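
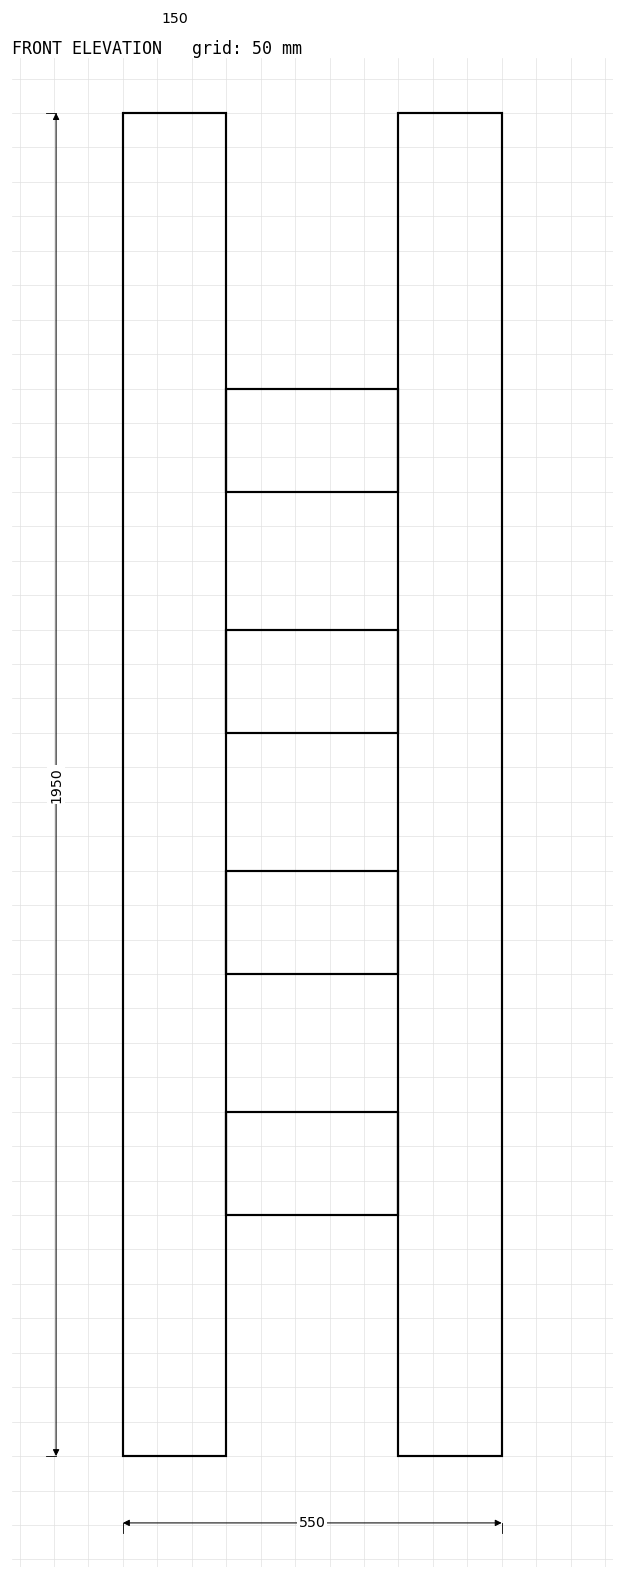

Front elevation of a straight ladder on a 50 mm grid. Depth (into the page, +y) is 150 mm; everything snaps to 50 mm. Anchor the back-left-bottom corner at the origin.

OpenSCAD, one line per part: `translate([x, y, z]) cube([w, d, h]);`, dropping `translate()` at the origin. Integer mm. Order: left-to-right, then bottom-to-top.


cube([150, 150, 1950]);
translate([150, 0, 350]) cube([250, 150, 150]);
translate([150, 0, 700]) cube([250, 150, 150]);
translate([150, 0, 1050]) cube([250, 150, 150]);
translate([150, 0, 1400]) cube([250, 150, 150]);
translate([400, 0, 0]) cube([150, 150, 1950]);


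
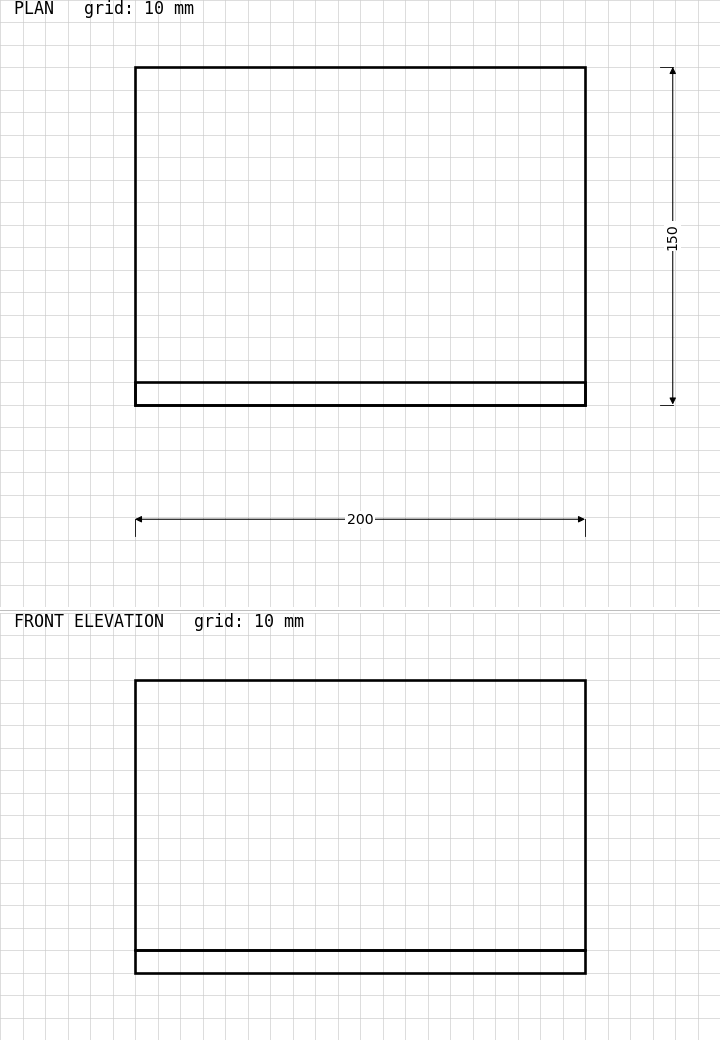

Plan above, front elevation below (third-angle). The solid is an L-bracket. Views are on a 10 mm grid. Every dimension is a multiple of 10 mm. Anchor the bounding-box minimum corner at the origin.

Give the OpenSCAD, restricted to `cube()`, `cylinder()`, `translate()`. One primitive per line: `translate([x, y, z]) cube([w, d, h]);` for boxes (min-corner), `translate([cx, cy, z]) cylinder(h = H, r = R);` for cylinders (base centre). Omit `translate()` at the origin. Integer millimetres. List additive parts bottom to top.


cube([200, 150, 10]);
translate([0, 0, 10]) cube([200, 10, 120]);


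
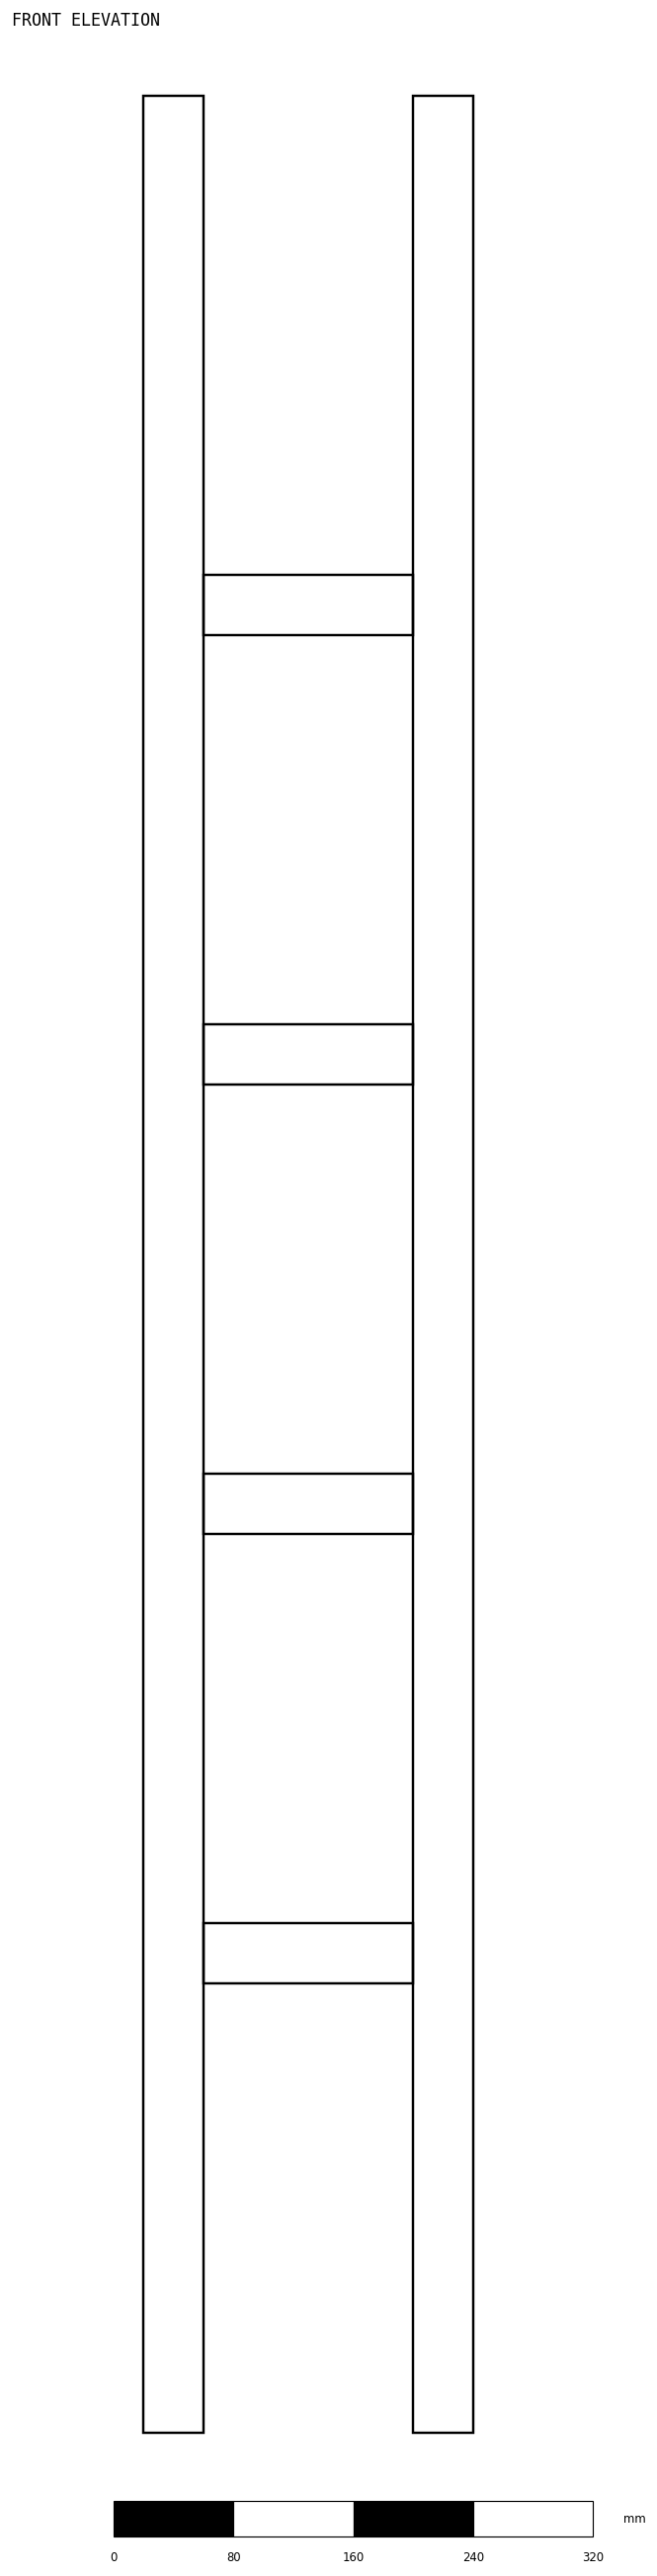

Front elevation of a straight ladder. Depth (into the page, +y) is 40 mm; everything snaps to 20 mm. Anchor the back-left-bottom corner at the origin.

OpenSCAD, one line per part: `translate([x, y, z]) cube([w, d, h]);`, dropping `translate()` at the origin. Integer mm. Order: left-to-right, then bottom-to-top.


cube([40, 40, 1560]);
translate([40, 0, 300]) cube([140, 40, 40]);
translate([40, 0, 600]) cube([140, 40, 40]);
translate([40, 0, 900]) cube([140, 40, 40]);
translate([40, 0, 1200]) cube([140, 40, 40]);
translate([180, 0, 0]) cube([40, 40, 1560]);


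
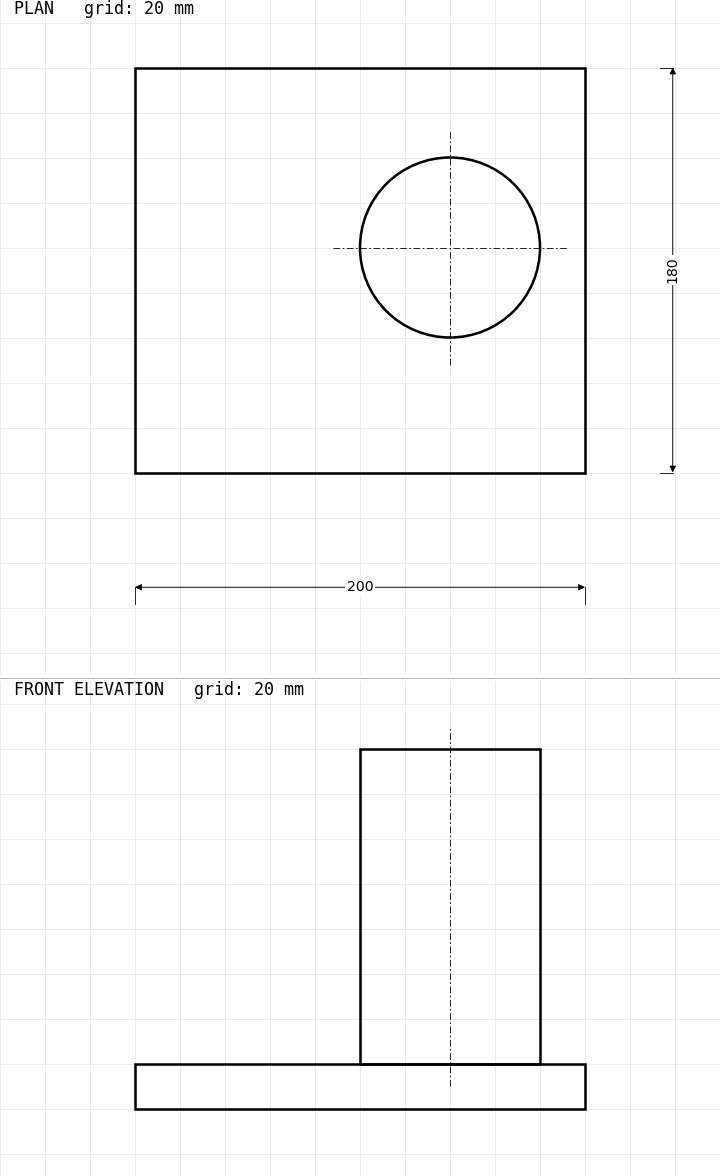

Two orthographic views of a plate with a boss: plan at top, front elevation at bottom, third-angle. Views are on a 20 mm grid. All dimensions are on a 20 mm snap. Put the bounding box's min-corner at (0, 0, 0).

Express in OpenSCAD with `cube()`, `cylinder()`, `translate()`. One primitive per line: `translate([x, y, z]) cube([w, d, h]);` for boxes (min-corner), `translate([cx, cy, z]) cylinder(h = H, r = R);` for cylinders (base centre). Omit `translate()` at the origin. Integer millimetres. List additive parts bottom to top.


cube([200, 180, 20]);
translate([140, 100, 20]) cylinder(h = 140, r = 40);


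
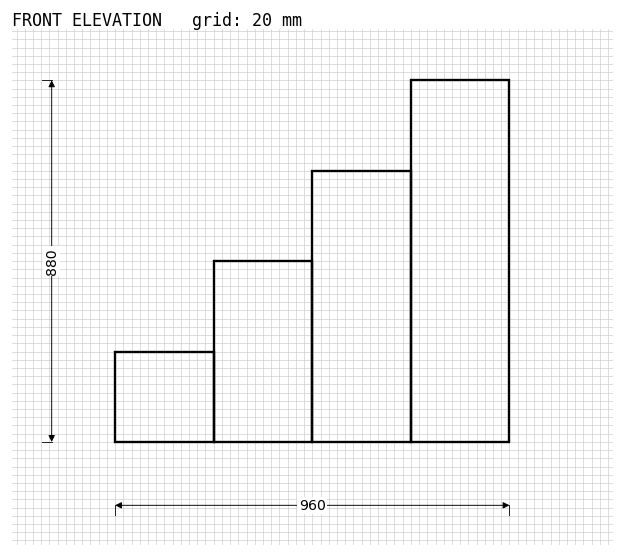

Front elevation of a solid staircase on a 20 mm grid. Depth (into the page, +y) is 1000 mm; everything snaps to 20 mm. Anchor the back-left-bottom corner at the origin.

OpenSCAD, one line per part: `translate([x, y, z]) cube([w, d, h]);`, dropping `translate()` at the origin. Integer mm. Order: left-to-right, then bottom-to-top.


cube([240, 1000, 220]);
translate([240, 0, 0]) cube([240, 1000, 440]);
translate([480, 0, 0]) cube([240, 1000, 660]);
translate([720, 0, 0]) cube([240, 1000, 880]);


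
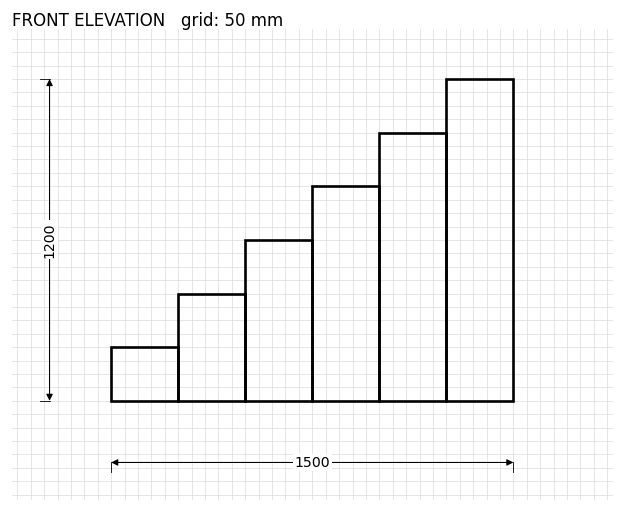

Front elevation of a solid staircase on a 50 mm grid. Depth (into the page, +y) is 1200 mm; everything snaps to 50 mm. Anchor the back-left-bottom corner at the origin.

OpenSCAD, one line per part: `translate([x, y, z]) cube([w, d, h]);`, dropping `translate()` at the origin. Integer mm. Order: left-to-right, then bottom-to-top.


cube([250, 1200, 200]);
translate([250, 0, 0]) cube([250, 1200, 400]);
translate([500, 0, 0]) cube([250, 1200, 600]);
translate([750, 0, 0]) cube([250, 1200, 800]);
translate([1000, 0, 0]) cube([250, 1200, 1000]);
translate([1250, 0, 0]) cube([250, 1200, 1200]);


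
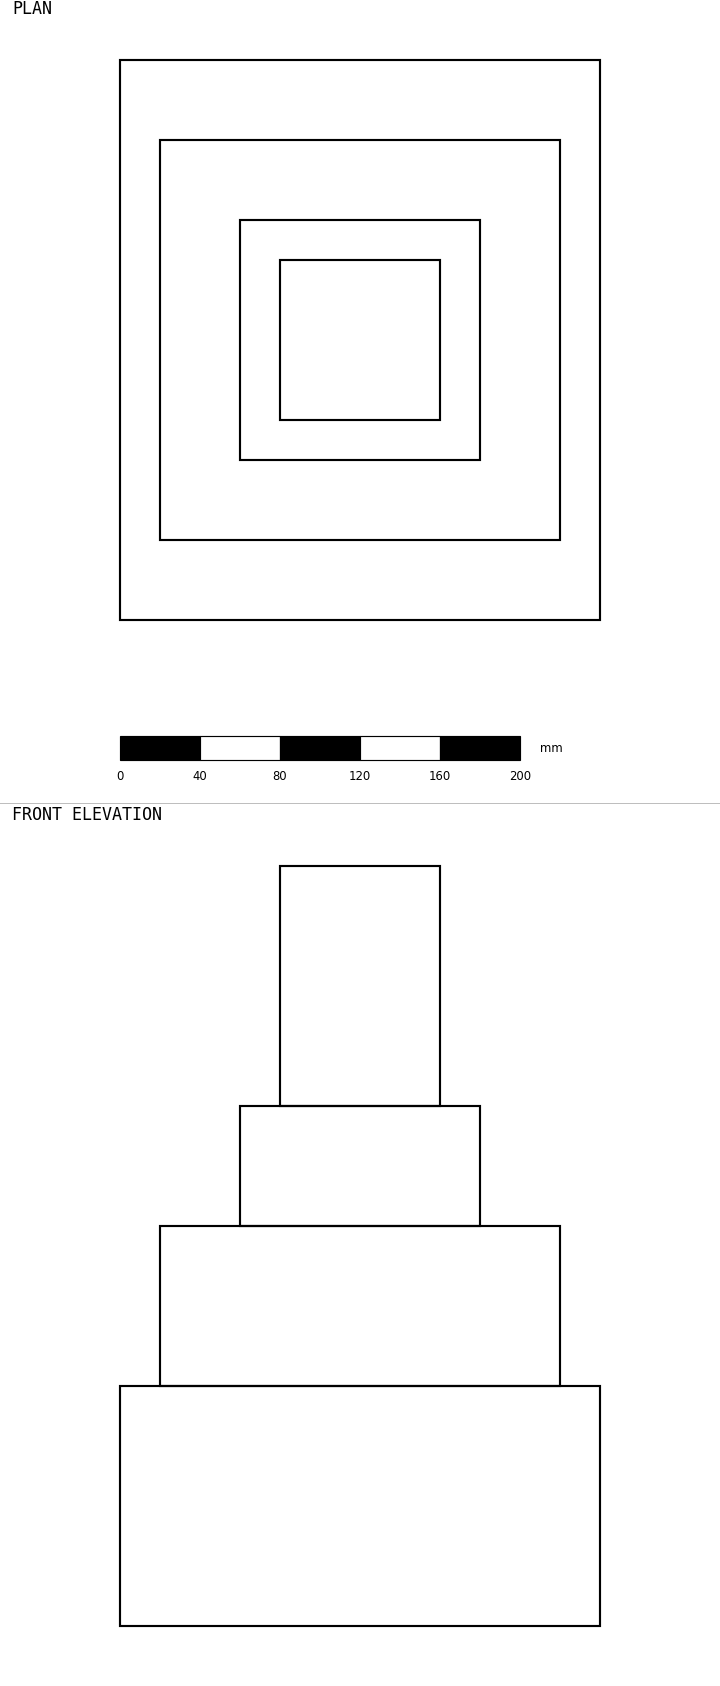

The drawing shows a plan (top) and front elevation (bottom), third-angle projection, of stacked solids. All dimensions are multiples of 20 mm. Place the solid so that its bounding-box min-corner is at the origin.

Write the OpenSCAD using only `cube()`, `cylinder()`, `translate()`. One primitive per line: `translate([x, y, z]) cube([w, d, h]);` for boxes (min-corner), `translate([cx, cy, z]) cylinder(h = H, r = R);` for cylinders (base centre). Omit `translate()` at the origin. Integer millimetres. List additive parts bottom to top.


cube([240, 280, 120]);
translate([20, 40, 120]) cube([200, 200, 80]);
translate([60, 80, 200]) cube([120, 120, 60]);
translate([80, 100, 260]) cube([80, 80, 120]);


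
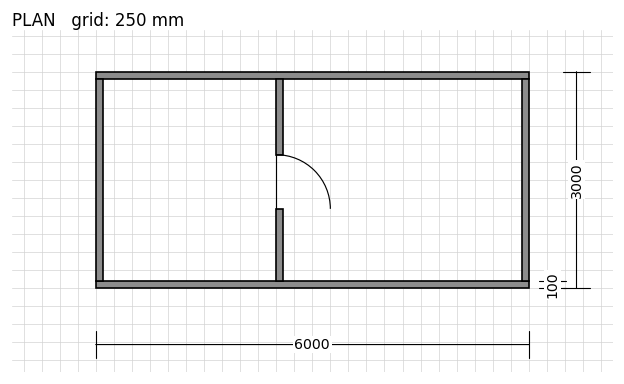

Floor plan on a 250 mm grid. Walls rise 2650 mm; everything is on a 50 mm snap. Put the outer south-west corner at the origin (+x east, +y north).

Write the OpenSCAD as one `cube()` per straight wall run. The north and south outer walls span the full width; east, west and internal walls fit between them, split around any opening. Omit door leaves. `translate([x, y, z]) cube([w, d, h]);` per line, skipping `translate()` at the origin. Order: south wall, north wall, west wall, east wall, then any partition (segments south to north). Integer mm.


cube([6000, 100, 2650]);
translate([0, 2900, 0]) cube([6000, 100, 2650]);
translate([0, 100, 0]) cube([100, 2800, 2650]);
translate([5900, 100, 0]) cube([100, 2800, 2650]);
translate([2500, 100, 0]) cube([100, 1000, 2650]);
translate([2500, 1850, 0]) cube([100, 1050, 2650]);


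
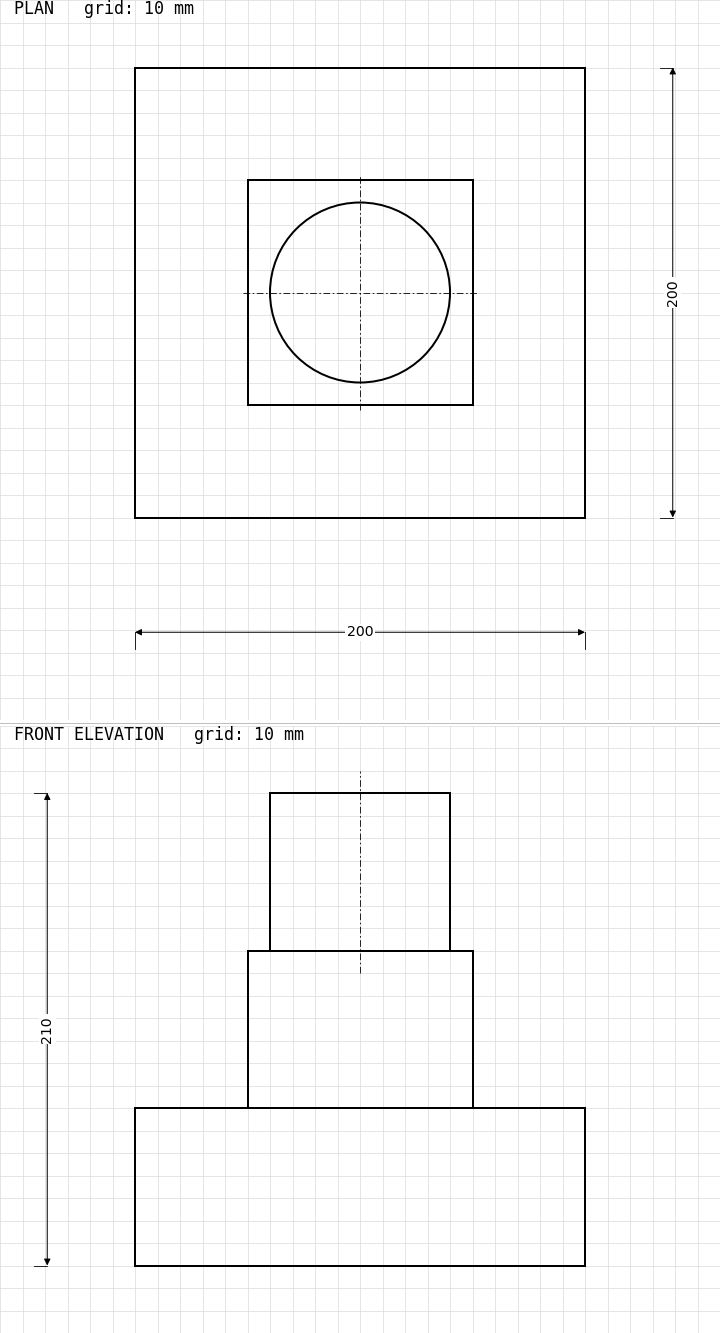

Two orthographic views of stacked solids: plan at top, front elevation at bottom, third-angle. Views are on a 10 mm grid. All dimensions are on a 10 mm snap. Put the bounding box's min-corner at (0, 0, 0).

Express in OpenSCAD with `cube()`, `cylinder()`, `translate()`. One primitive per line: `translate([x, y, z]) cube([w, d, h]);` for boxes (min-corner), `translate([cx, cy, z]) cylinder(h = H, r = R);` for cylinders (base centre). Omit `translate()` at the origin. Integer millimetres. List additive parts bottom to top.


cube([200, 200, 70]);
translate([50, 50, 70]) cube([100, 100, 70]);
translate([100, 100, 140]) cylinder(h = 70, r = 40);


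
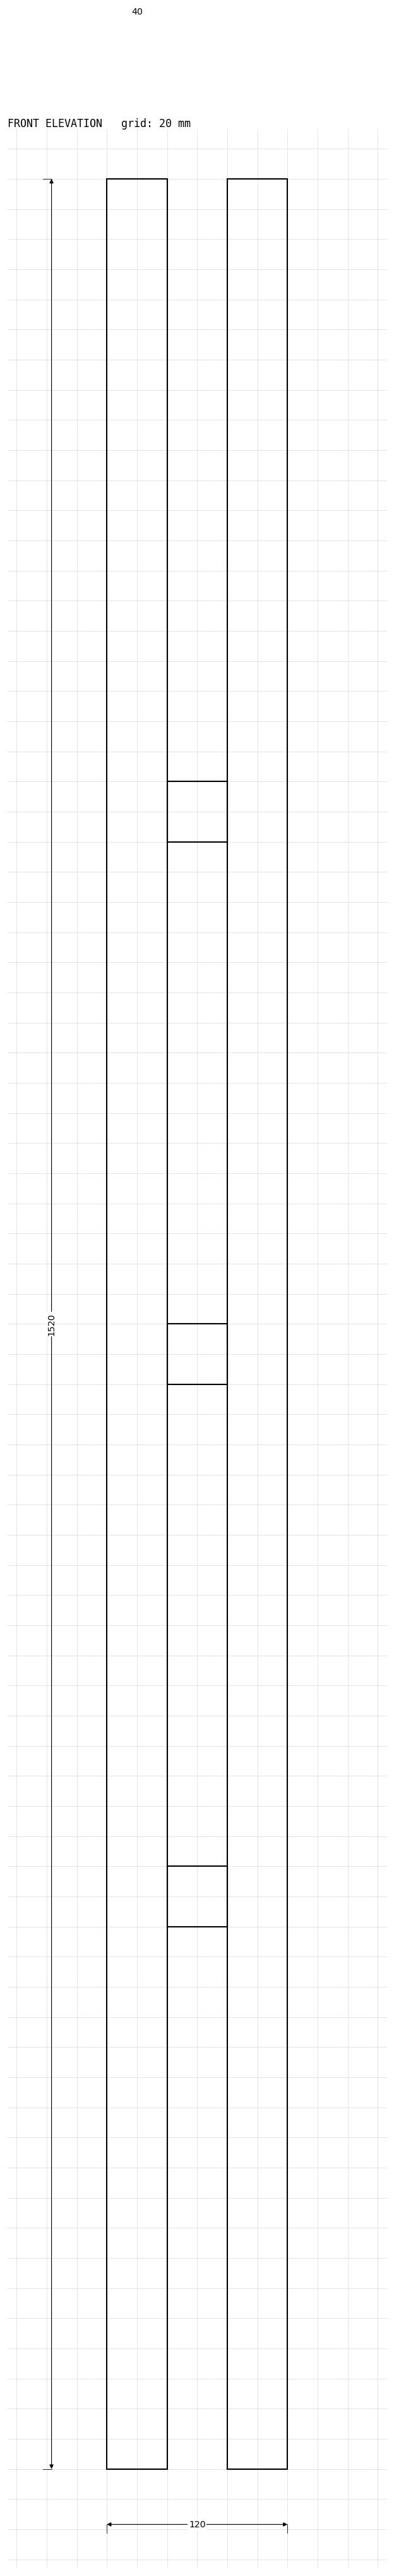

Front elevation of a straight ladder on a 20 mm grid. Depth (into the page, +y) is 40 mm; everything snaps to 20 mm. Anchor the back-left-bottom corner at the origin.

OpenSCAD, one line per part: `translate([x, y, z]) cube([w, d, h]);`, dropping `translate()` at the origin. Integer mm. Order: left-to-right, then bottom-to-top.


cube([40, 40, 1520]);
translate([40, 0, 360]) cube([40, 40, 40]);
translate([40, 0, 720]) cube([40, 40, 40]);
translate([40, 0, 1080]) cube([40, 40, 40]);
translate([80, 0, 0]) cube([40, 40, 1520]);


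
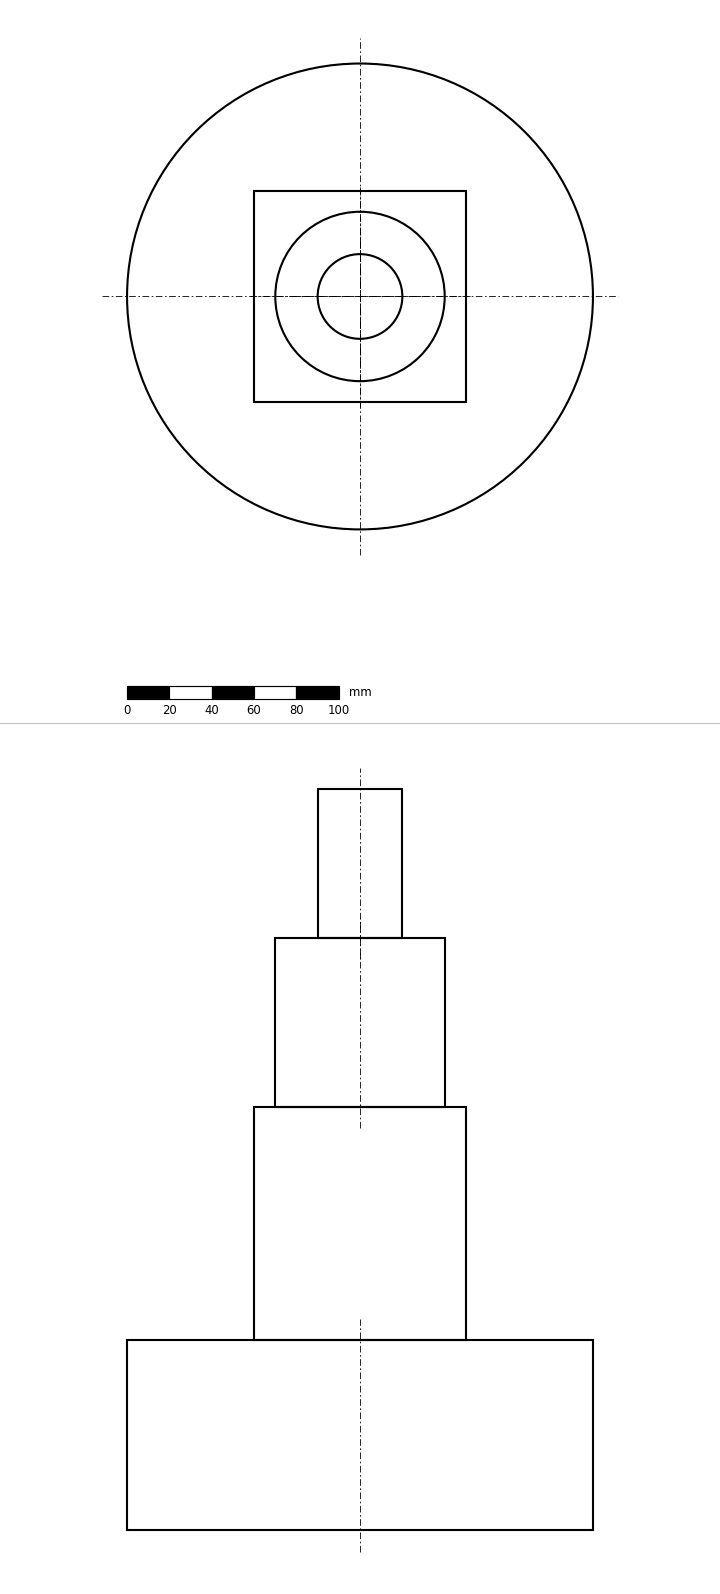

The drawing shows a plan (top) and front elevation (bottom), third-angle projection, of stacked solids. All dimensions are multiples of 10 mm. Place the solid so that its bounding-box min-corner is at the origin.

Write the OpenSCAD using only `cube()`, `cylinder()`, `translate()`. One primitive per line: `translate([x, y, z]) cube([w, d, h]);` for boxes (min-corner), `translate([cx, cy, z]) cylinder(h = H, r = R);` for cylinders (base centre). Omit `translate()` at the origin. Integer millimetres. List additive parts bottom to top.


translate([110, 110, 0]) cylinder(h = 90, r = 110);
translate([60, 60, 90]) cube([100, 100, 110]);
translate([110, 110, 200]) cylinder(h = 80, r = 40);
translate([110, 110, 280]) cylinder(h = 70, r = 20);


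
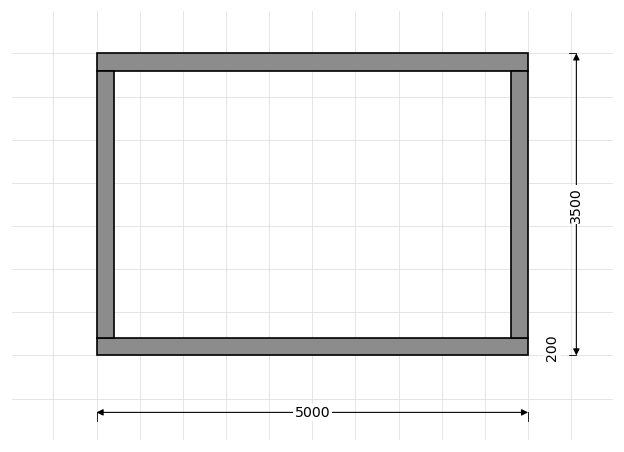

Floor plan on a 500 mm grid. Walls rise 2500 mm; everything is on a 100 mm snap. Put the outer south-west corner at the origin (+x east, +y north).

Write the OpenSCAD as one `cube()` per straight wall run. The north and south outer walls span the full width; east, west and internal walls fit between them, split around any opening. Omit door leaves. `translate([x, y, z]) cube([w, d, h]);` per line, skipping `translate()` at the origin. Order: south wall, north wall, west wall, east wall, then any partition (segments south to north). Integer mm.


cube([5000, 200, 2500]);
translate([0, 3300, 0]) cube([5000, 200, 2500]);
translate([0, 200, 0]) cube([200, 3100, 2500]);
translate([4800, 200, 0]) cube([200, 3100, 2500]);


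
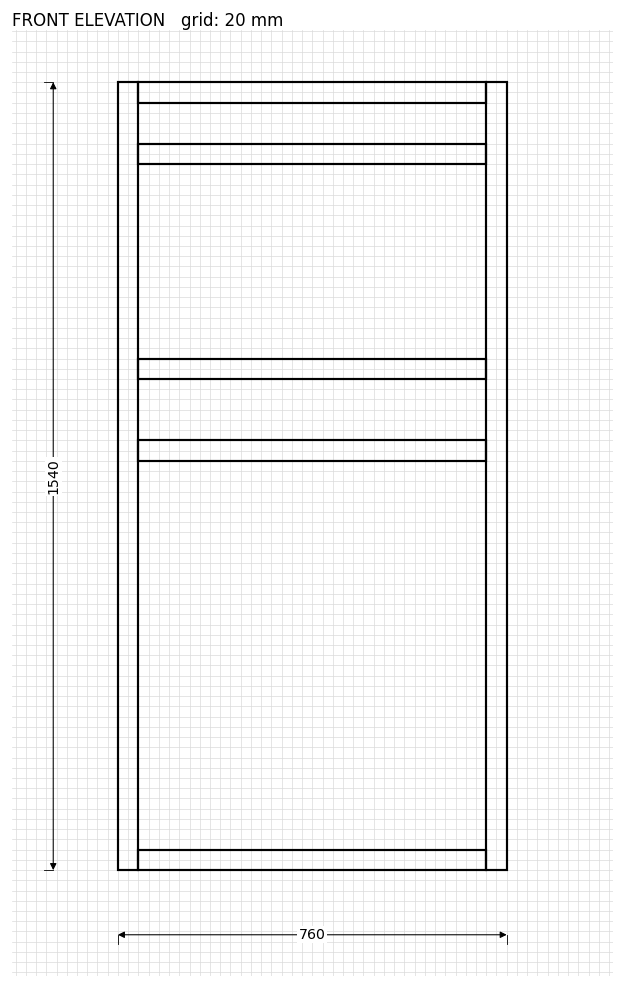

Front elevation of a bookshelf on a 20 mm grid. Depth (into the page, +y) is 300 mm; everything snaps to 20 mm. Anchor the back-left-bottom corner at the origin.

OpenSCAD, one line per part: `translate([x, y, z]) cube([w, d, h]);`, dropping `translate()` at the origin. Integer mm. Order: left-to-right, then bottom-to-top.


cube([40, 300, 1540]);
translate([40, 0, 0]) cube([680, 300, 40]);
translate([40, 0, 800]) cube([680, 300, 40]);
translate([40, 0, 960]) cube([680, 300, 40]);
translate([40, 0, 1380]) cube([680, 300, 40]);
translate([40, 0, 1500]) cube([680, 300, 40]);
translate([720, 0, 0]) cube([40, 300, 1540]);


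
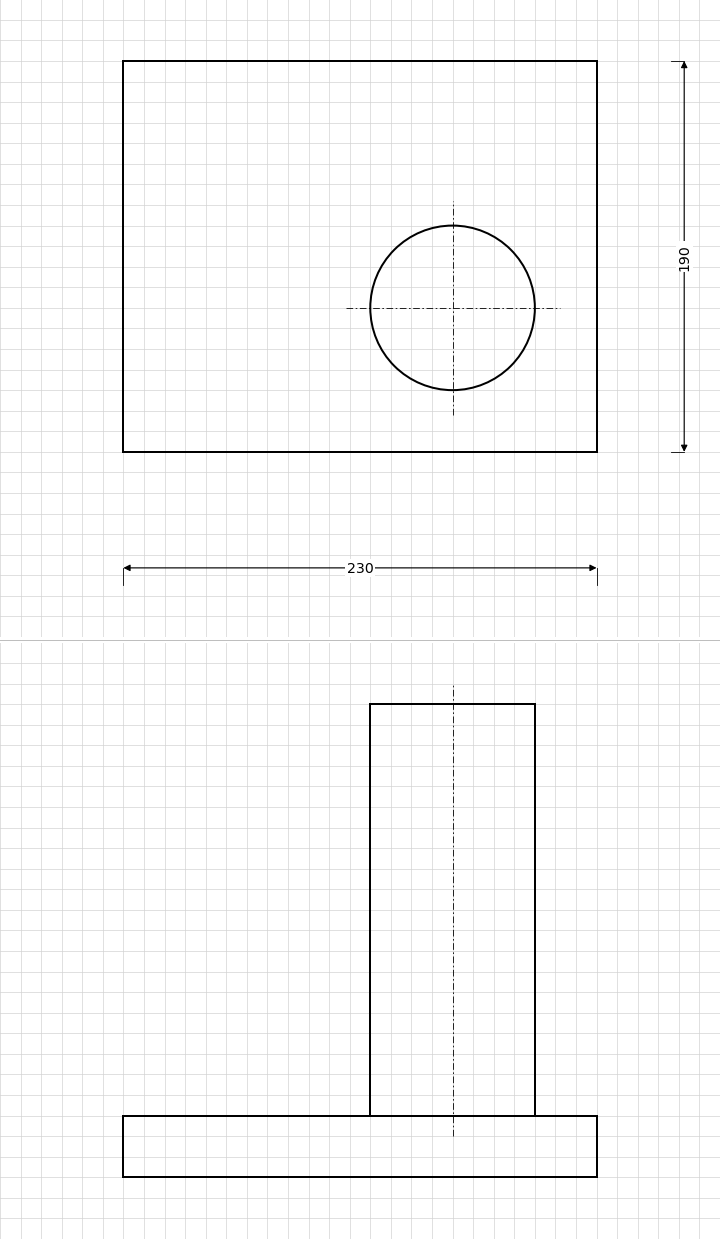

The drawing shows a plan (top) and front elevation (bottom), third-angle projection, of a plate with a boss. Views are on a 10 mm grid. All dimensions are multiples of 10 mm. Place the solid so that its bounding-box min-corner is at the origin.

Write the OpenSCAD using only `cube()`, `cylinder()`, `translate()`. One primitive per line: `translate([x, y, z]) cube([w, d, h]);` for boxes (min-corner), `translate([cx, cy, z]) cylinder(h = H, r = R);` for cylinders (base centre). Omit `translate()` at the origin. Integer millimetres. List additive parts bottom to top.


cube([230, 190, 30]);
translate([160, 70, 30]) cylinder(h = 200, r = 40);


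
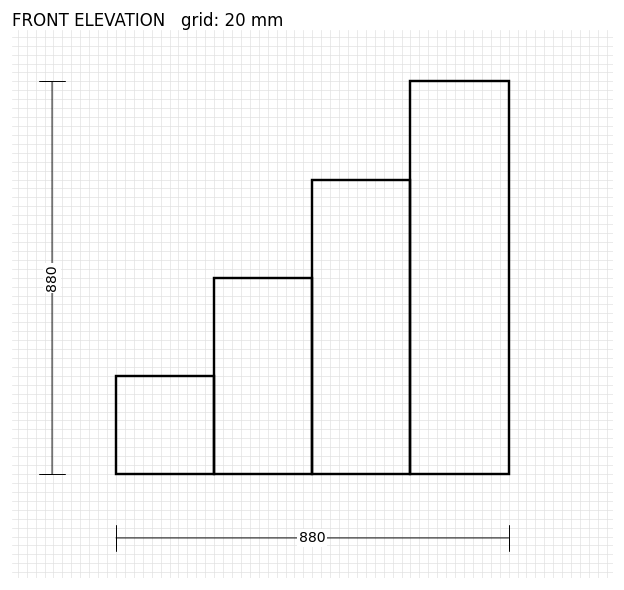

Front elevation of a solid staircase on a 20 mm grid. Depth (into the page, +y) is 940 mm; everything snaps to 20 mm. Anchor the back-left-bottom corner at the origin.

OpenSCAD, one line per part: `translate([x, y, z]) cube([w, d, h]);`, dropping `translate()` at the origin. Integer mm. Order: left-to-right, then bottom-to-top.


cube([220, 940, 220]);
translate([220, 0, 0]) cube([220, 940, 440]);
translate([440, 0, 0]) cube([220, 940, 660]);
translate([660, 0, 0]) cube([220, 940, 880]);


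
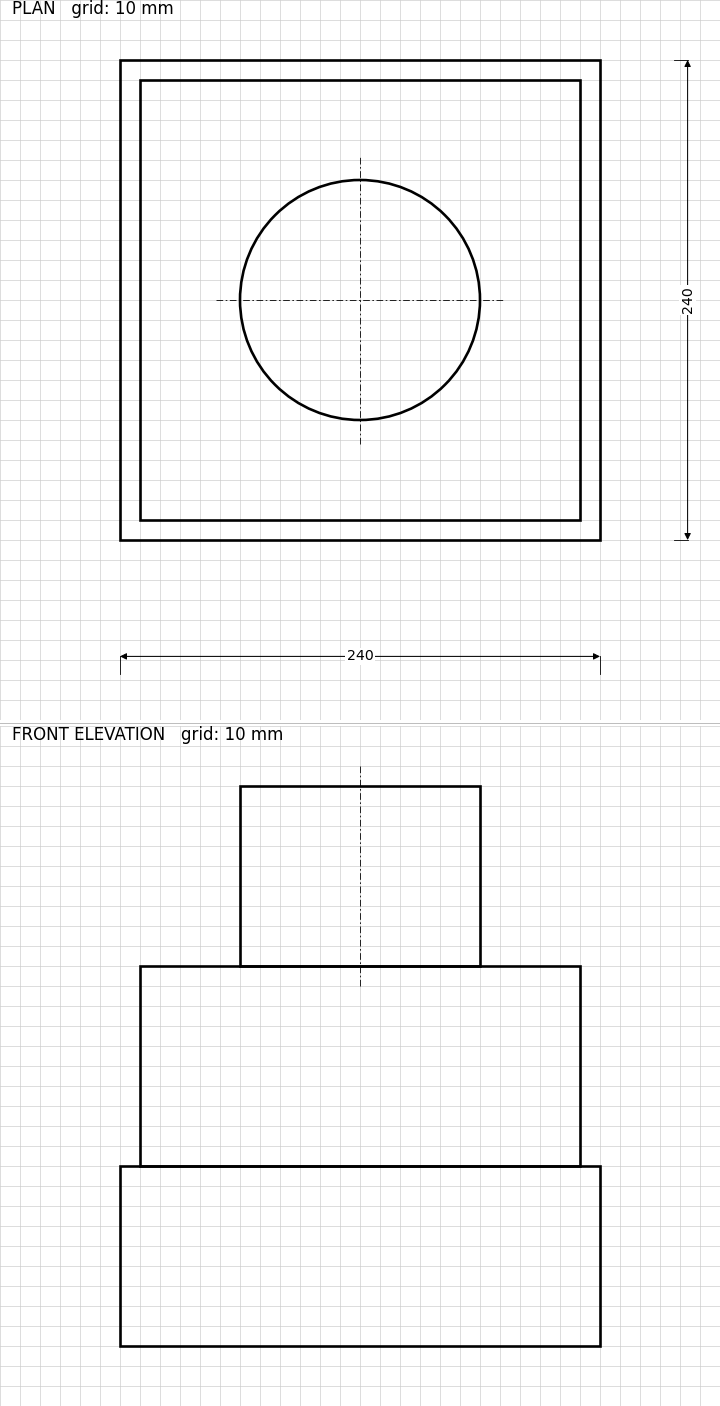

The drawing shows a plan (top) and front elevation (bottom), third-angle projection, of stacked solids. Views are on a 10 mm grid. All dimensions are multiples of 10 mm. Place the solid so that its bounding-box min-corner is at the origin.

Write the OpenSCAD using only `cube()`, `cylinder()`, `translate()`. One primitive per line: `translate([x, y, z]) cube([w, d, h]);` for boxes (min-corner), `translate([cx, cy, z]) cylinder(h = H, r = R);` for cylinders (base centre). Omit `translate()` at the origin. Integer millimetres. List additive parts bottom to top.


cube([240, 240, 90]);
translate([10, 10, 90]) cube([220, 220, 100]);
translate([120, 120, 190]) cylinder(h = 90, r = 60);


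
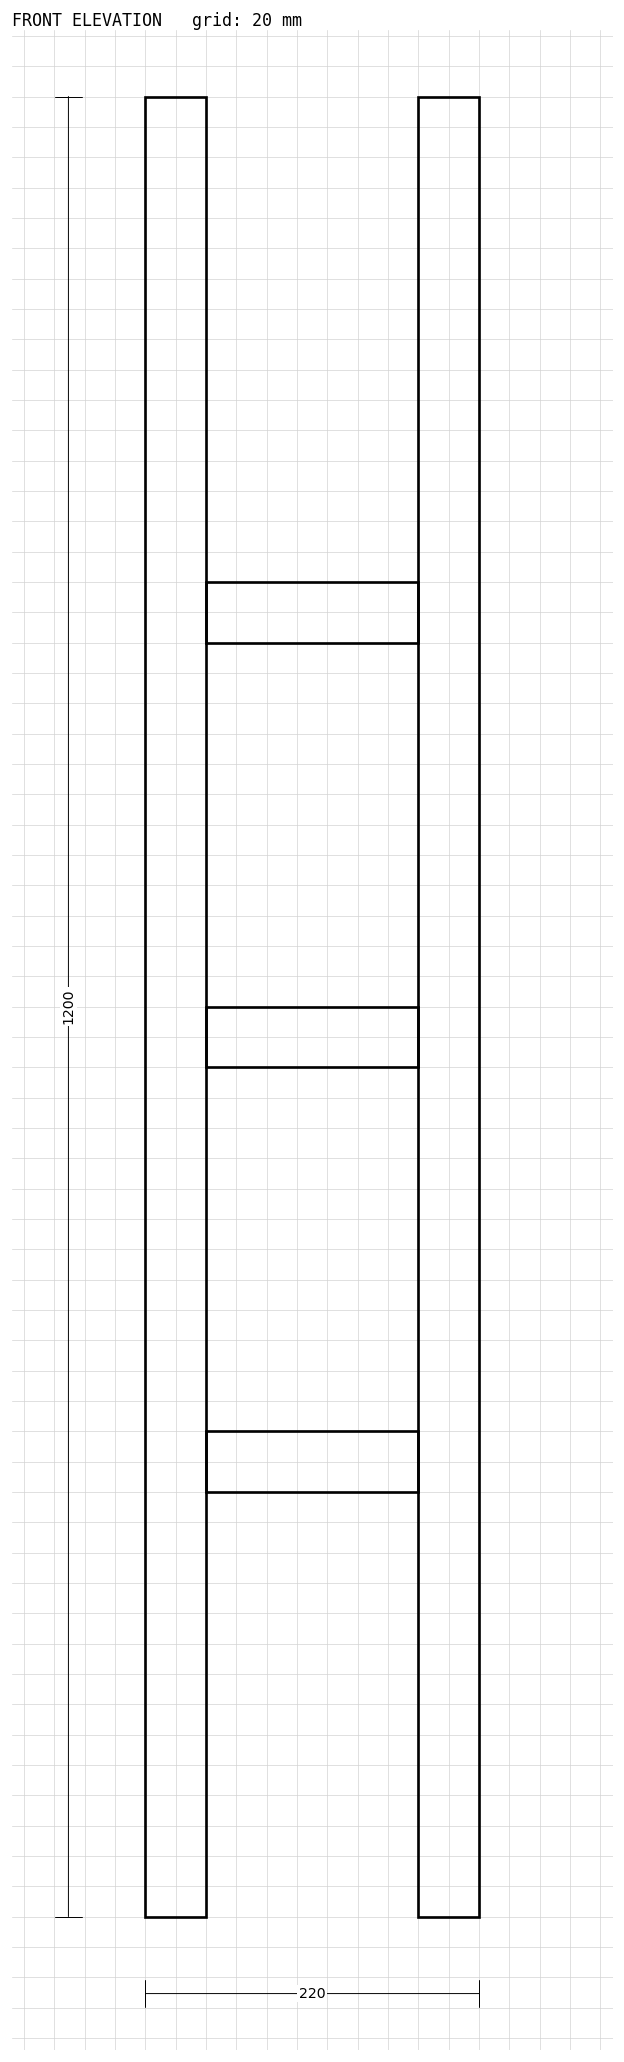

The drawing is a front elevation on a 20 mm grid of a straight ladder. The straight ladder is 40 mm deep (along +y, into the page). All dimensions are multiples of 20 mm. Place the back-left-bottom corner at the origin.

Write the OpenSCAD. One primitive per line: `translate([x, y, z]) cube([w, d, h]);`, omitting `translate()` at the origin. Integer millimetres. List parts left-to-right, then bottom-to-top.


cube([40, 40, 1200]);
translate([40, 0, 280]) cube([140, 40, 40]);
translate([40, 0, 560]) cube([140, 40, 40]);
translate([40, 0, 840]) cube([140, 40, 40]);
translate([180, 0, 0]) cube([40, 40, 1200]);


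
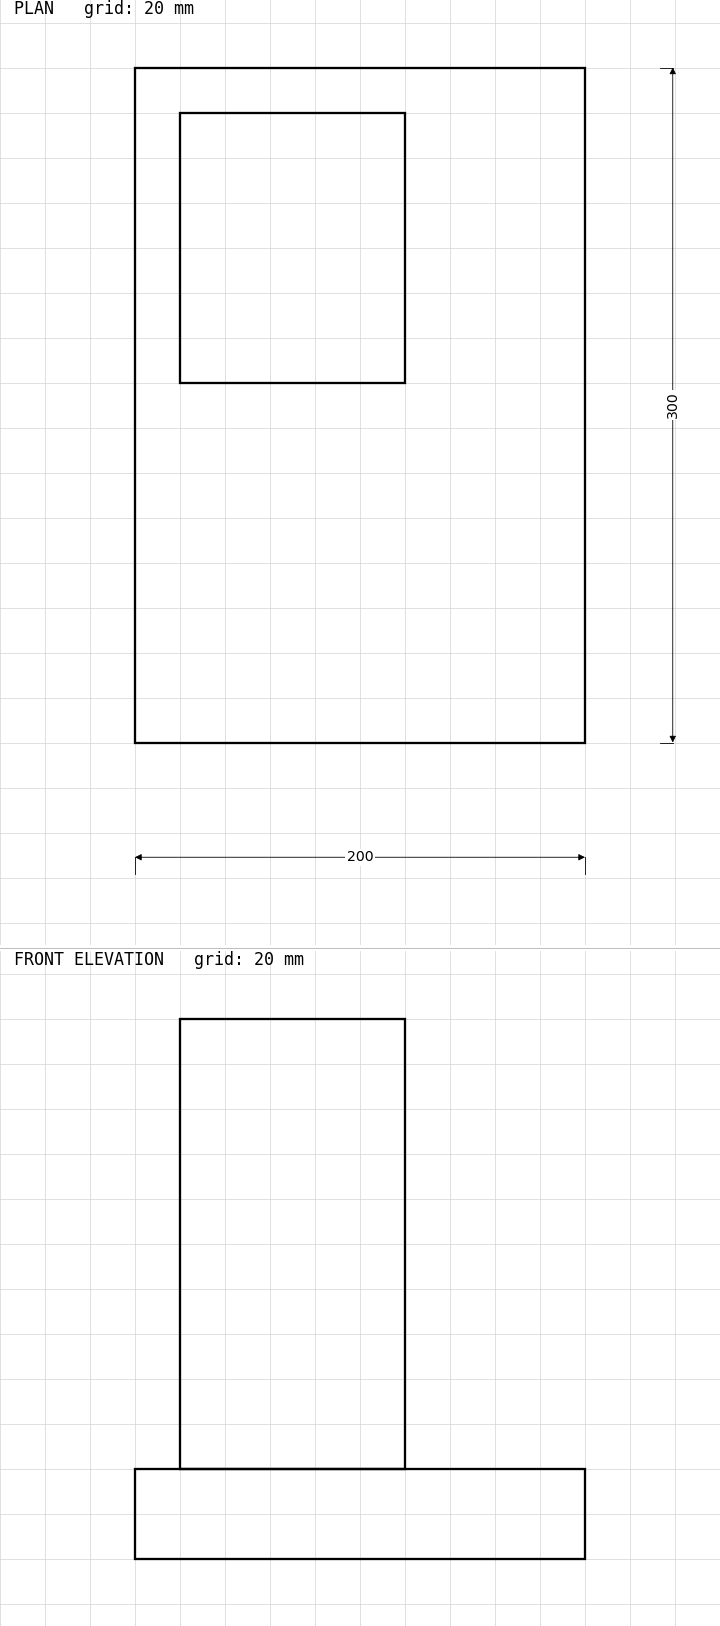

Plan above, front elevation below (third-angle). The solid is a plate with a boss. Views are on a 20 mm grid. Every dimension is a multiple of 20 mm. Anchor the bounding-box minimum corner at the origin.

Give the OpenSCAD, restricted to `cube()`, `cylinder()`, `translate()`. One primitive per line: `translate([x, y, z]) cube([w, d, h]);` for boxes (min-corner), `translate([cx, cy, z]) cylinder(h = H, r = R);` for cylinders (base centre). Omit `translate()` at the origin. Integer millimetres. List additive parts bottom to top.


cube([200, 300, 40]);
translate([20, 160, 40]) cube([100, 120, 200]);


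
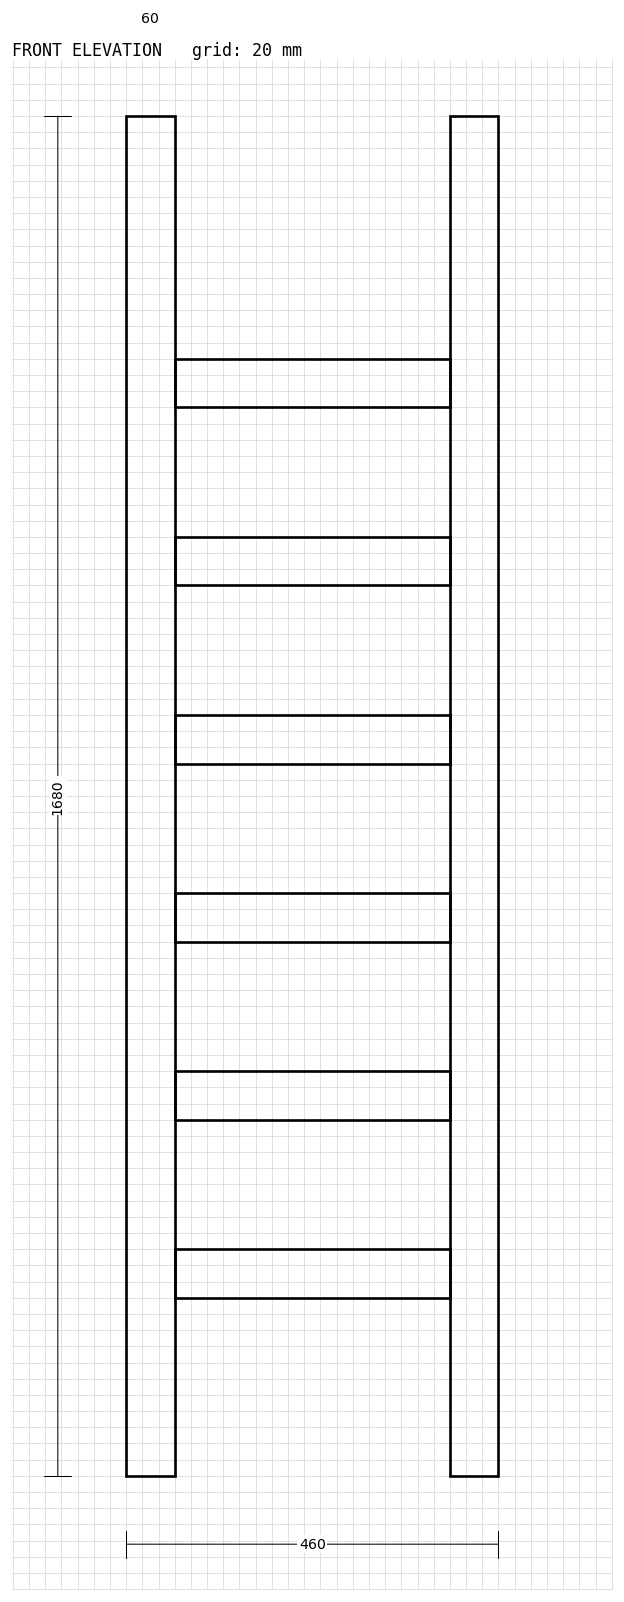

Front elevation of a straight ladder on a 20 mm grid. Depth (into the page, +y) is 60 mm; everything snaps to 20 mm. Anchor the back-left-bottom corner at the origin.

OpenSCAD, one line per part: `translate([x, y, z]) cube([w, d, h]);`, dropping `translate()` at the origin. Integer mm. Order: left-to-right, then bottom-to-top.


cube([60, 60, 1680]);
translate([60, 0, 220]) cube([340, 60, 60]);
translate([60, 0, 440]) cube([340, 60, 60]);
translate([60, 0, 660]) cube([340, 60, 60]);
translate([60, 0, 880]) cube([340, 60, 60]);
translate([60, 0, 1100]) cube([340, 60, 60]);
translate([60, 0, 1320]) cube([340, 60, 60]);
translate([400, 0, 0]) cube([60, 60, 1680]);


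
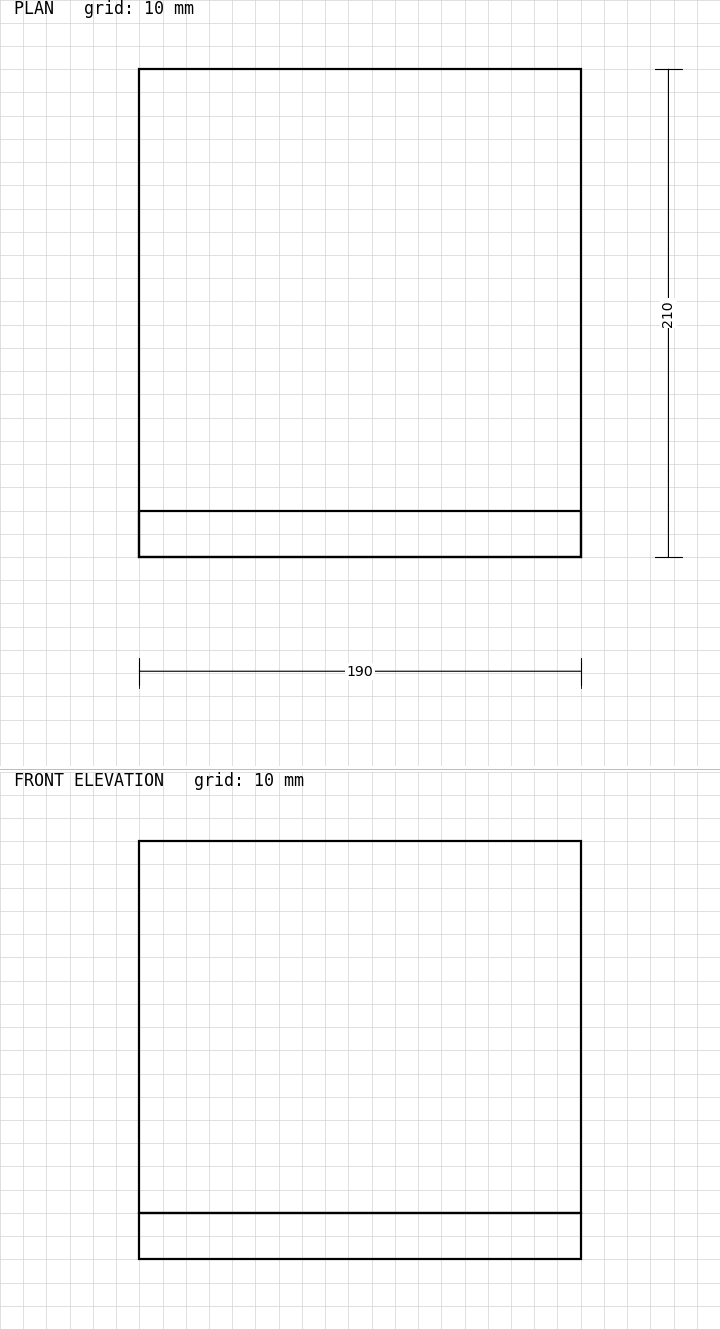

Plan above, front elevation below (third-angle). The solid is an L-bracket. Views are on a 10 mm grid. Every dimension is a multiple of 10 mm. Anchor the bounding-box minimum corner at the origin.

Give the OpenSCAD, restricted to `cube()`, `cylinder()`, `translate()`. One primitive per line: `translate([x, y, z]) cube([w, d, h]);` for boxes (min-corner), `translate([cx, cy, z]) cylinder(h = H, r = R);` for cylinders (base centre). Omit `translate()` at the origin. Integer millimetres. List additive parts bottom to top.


cube([190, 210, 20]);
translate([0, 0, 20]) cube([190, 20, 160]);


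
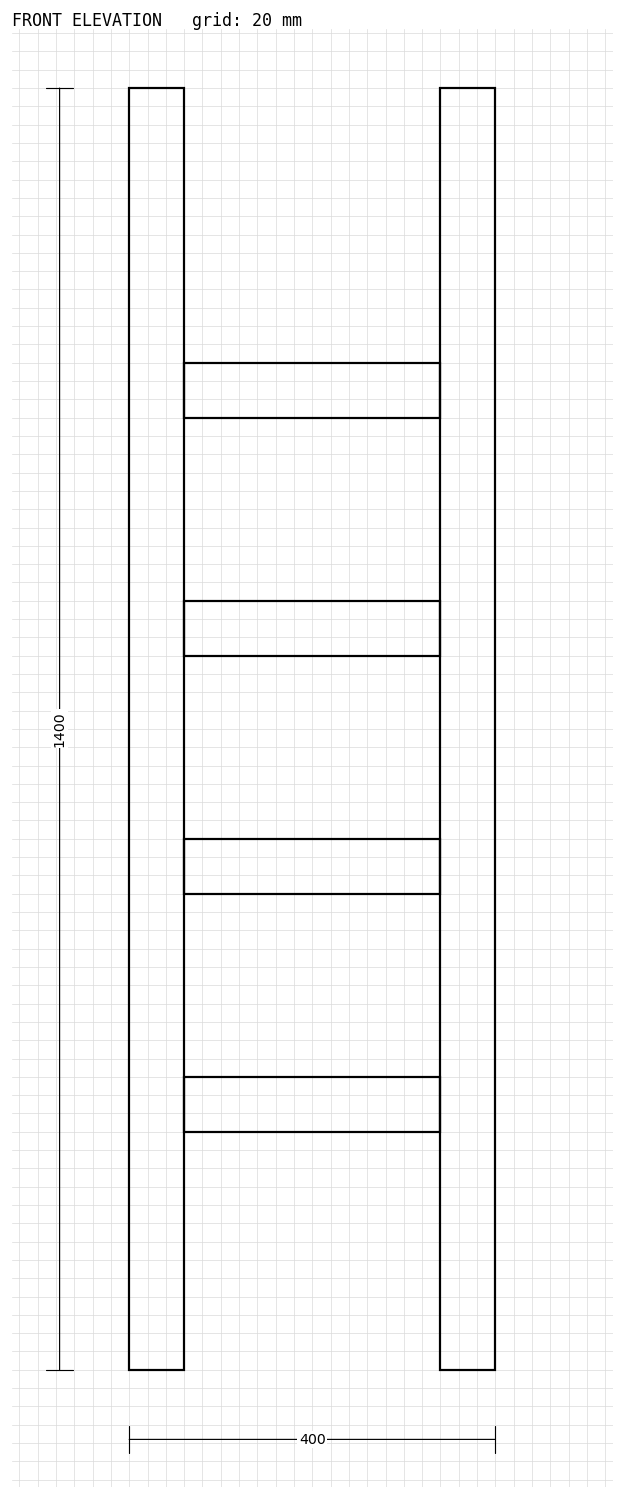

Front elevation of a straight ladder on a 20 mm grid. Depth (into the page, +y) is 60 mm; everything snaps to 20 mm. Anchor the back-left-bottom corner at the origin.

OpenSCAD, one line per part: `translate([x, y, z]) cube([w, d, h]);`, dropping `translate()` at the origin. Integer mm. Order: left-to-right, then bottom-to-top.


cube([60, 60, 1400]);
translate([60, 0, 260]) cube([280, 60, 60]);
translate([60, 0, 520]) cube([280, 60, 60]);
translate([60, 0, 780]) cube([280, 60, 60]);
translate([60, 0, 1040]) cube([280, 60, 60]);
translate([340, 0, 0]) cube([60, 60, 1400]);


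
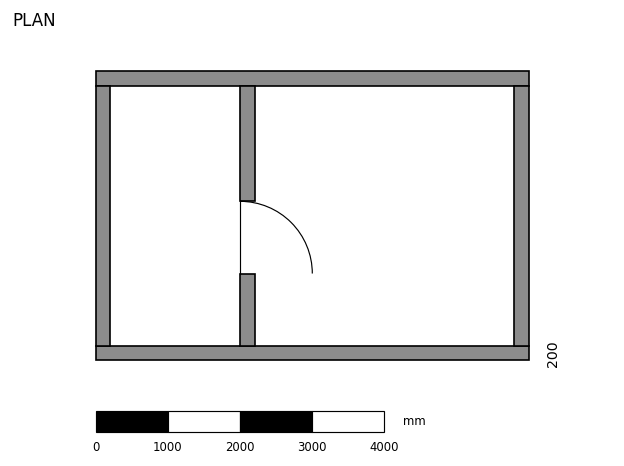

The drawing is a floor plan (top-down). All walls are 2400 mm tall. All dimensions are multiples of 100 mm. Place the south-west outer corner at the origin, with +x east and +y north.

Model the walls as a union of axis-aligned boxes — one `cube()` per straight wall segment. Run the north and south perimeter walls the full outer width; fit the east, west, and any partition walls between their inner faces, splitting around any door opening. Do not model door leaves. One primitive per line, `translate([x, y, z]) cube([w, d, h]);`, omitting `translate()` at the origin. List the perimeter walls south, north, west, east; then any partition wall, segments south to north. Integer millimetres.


cube([6000, 200, 2400]);
translate([0, 3800, 0]) cube([6000, 200, 2400]);
translate([0, 200, 0]) cube([200, 3600, 2400]);
translate([5800, 200, 0]) cube([200, 3600, 2400]);
translate([2000, 200, 0]) cube([200, 1000, 2400]);
translate([2000, 2200, 0]) cube([200, 1600, 2400]);


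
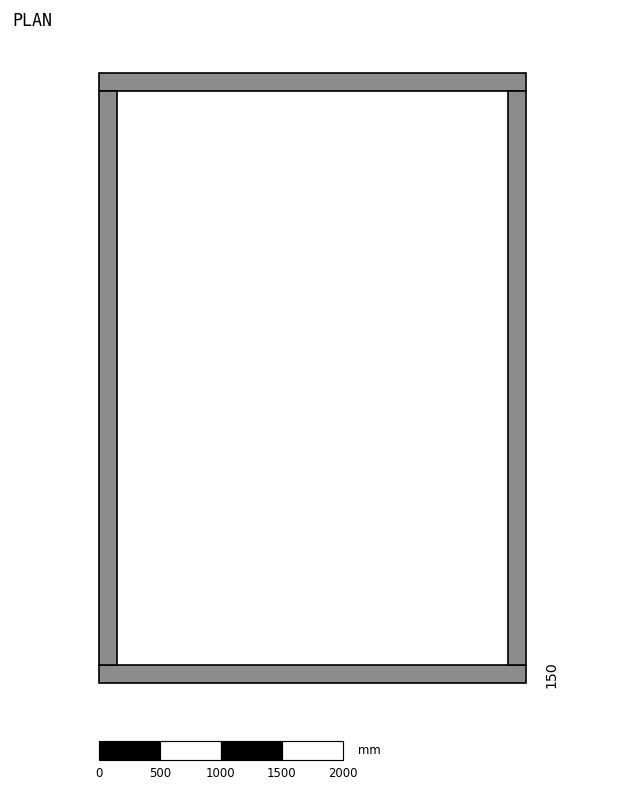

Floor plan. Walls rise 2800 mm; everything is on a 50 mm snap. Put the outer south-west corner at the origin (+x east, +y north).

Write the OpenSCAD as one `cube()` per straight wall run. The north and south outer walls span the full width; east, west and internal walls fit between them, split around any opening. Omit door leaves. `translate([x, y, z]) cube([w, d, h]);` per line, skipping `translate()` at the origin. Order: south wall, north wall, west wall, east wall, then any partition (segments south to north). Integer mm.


cube([3500, 150, 2800]);
translate([0, 4850, 0]) cube([3500, 150, 2800]);
translate([0, 150, 0]) cube([150, 4700, 2800]);
translate([3350, 150, 0]) cube([150, 4700, 2800]);


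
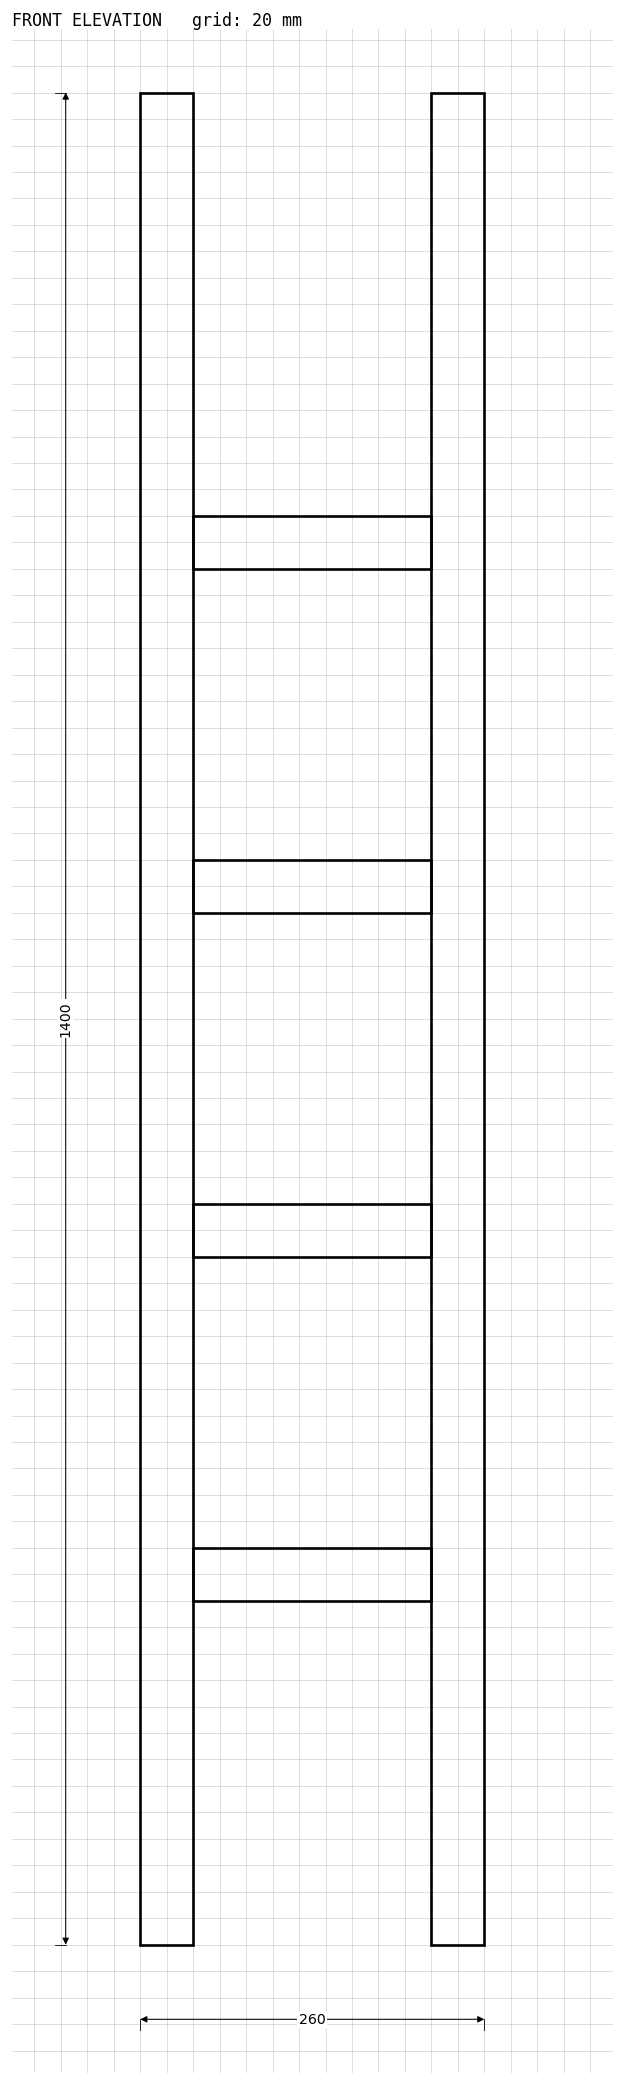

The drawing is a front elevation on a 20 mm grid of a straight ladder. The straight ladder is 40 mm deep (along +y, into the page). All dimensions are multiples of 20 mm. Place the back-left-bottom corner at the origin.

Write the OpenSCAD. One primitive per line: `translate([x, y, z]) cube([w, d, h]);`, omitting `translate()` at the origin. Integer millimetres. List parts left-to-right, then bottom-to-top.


cube([40, 40, 1400]);
translate([40, 0, 260]) cube([180, 40, 40]);
translate([40, 0, 520]) cube([180, 40, 40]);
translate([40, 0, 780]) cube([180, 40, 40]);
translate([40, 0, 1040]) cube([180, 40, 40]);
translate([220, 0, 0]) cube([40, 40, 1400]);


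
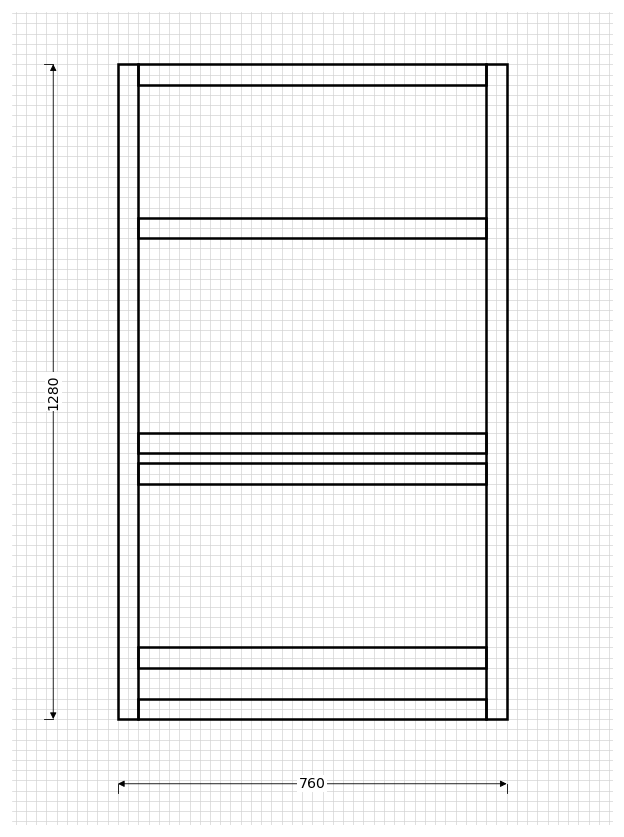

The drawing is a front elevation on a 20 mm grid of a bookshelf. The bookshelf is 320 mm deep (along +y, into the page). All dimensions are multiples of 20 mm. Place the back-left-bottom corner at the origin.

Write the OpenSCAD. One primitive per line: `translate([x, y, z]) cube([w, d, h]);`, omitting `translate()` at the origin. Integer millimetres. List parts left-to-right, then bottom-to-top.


cube([40, 320, 1280]);
translate([40, 0, 0]) cube([680, 320, 40]);
translate([40, 0, 100]) cube([680, 320, 40]);
translate([40, 0, 460]) cube([680, 320, 40]);
translate([40, 0, 520]) cube([680, 320, 40]);
translate([40, 0, 940]) cube([680, 320, 40]);
translate([40, 0, 1240]) cube([680, 320, 40]);
translate([720, 0, 0]) cube([40, 320, 1280]);


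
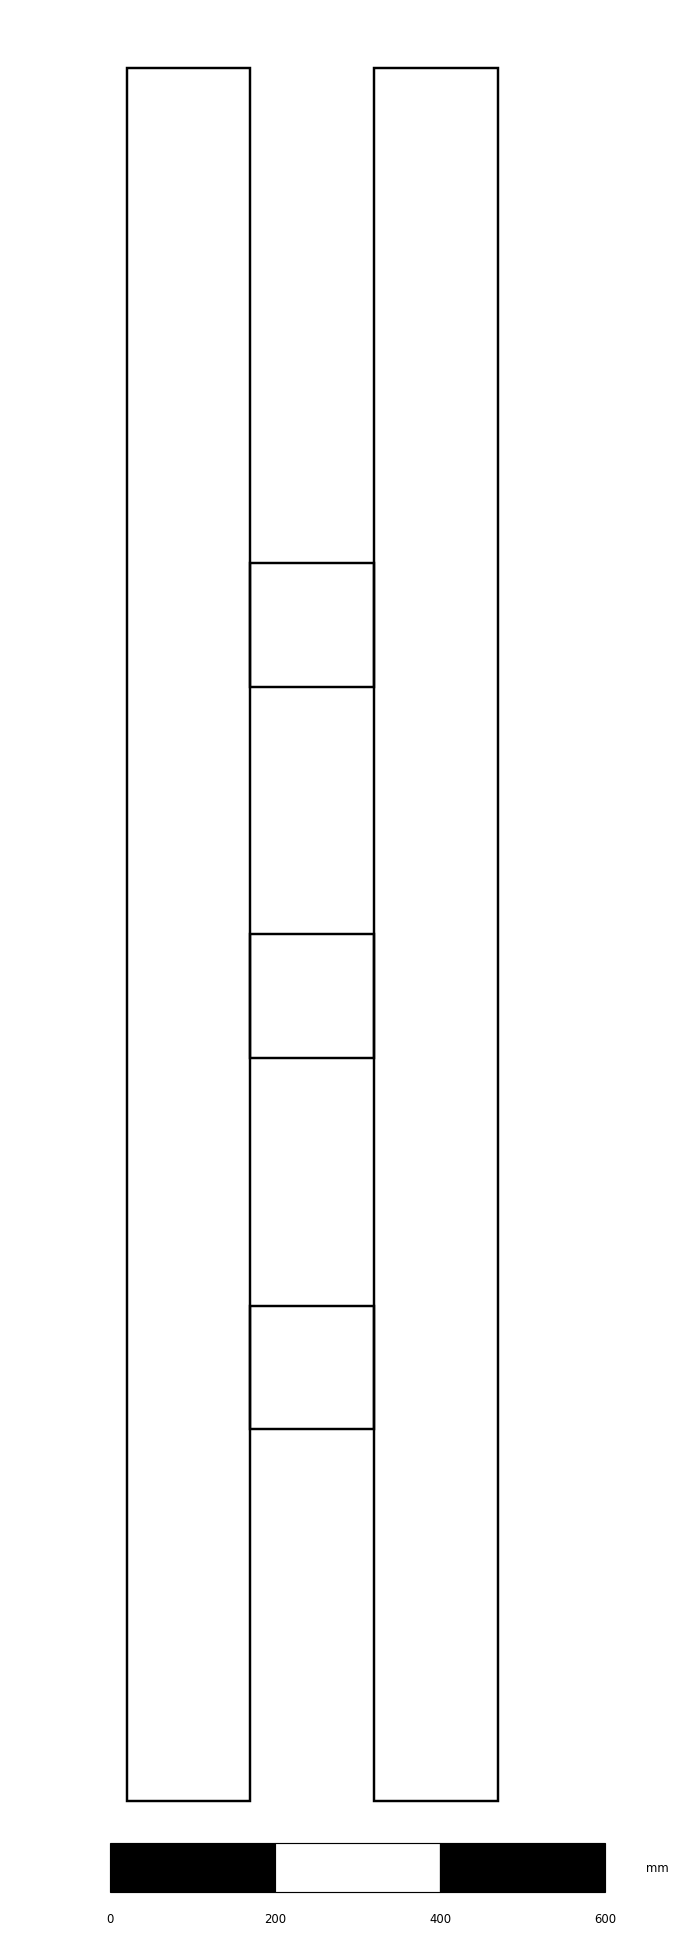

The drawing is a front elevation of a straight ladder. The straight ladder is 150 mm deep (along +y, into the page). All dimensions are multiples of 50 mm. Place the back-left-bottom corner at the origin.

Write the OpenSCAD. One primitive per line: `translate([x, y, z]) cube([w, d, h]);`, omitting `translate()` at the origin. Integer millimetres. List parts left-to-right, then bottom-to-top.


cube([150, 150, 2100]);
translate([150, 0, 450]) cube([150, 150, 150]);
translate([150, 0, 900]) cube([150, 150, 150]);
translate([150, 0, 1350]) cube([150, 150, 150]);
translate([300, 0, 0]) cube([150, 150, 2100]);


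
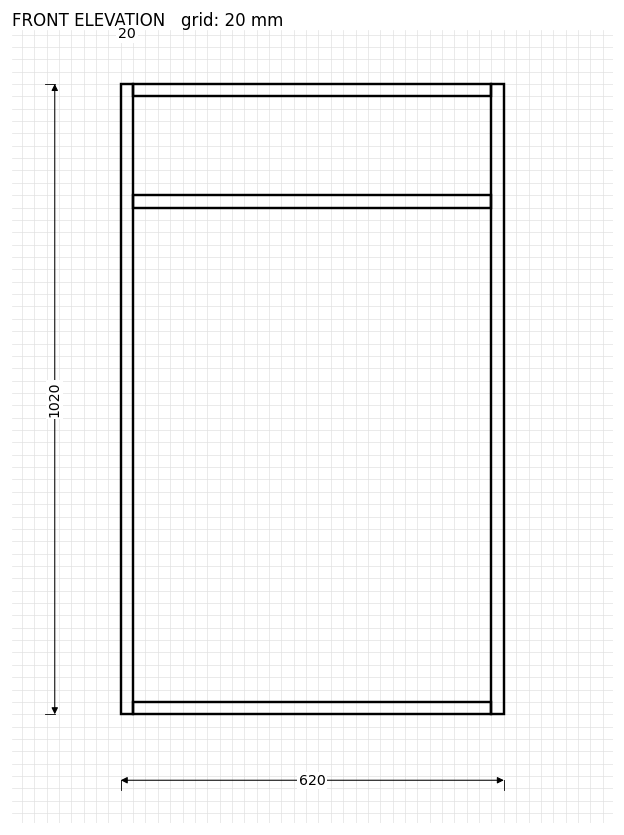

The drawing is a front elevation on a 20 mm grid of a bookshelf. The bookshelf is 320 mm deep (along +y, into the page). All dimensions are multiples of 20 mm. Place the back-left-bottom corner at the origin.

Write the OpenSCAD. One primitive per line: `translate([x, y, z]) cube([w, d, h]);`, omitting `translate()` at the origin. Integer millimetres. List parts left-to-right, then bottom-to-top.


cube([20, 320, 1020]);
translate([20, 0, 0]) cube([580, 320, 20]);
translate([20, 0, 820]) cube([580, 320, 20]);
translate([20, 0, 1000]) cube([580, 320, 20]);
translate([600, 0, 0]) cube([20, 320, 1020]);


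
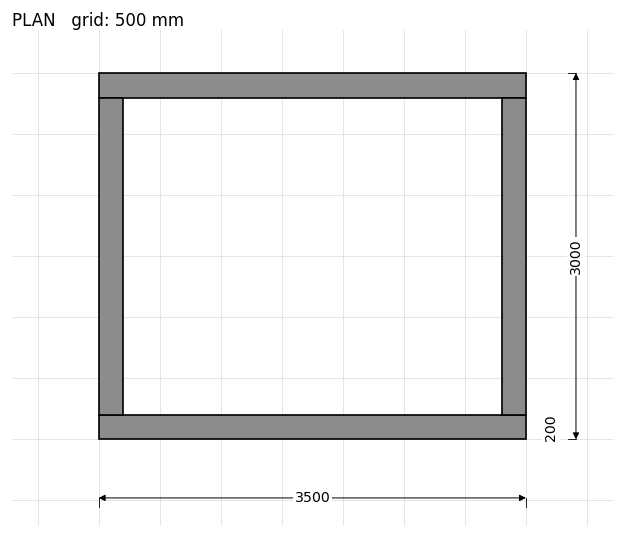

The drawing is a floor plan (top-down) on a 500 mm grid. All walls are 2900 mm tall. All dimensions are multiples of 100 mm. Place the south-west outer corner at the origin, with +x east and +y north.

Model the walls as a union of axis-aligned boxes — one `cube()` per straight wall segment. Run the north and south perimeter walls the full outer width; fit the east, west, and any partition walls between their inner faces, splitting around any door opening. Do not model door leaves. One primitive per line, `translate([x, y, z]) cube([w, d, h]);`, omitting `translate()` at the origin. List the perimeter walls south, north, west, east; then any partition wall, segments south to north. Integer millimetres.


cube([3500, 200, 2900]);
translate([0, 2800, 0]) cube([3500, 200, 2900]);
translate([0, 200, 0]) cube([200, 2600, 2900]);
translate([3300, 200, 0]) cube([200, 2600, 2900]);


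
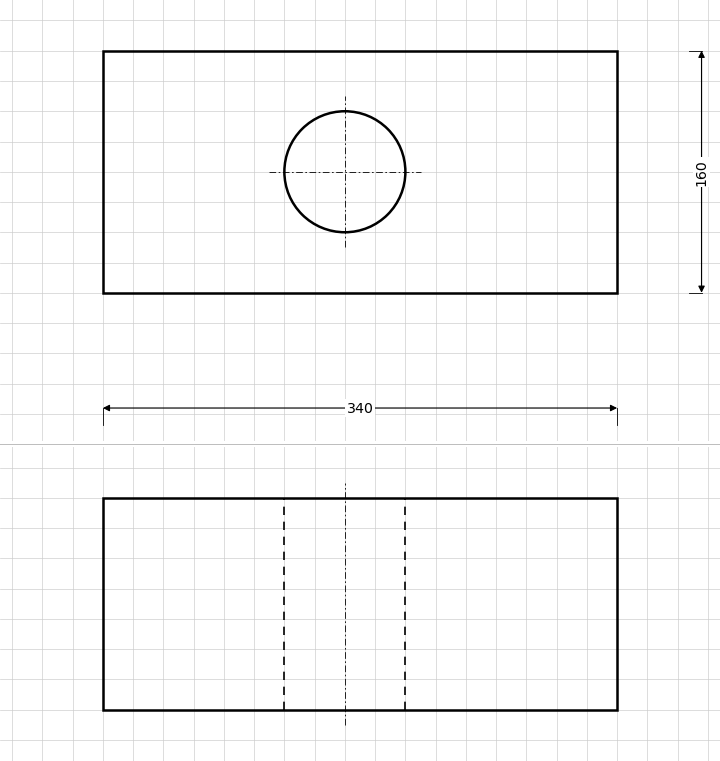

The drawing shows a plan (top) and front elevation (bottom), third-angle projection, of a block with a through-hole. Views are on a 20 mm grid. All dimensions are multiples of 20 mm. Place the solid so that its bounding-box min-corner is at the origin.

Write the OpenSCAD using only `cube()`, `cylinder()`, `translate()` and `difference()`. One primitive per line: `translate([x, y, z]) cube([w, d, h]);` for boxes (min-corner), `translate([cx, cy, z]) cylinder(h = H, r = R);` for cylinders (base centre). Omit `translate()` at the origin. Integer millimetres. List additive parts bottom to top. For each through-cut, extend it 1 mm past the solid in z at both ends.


difference() {
  cube([340, 160, 140]);
  translate([160, 80, -1]) cylinder(h = 142, r = 40);
}


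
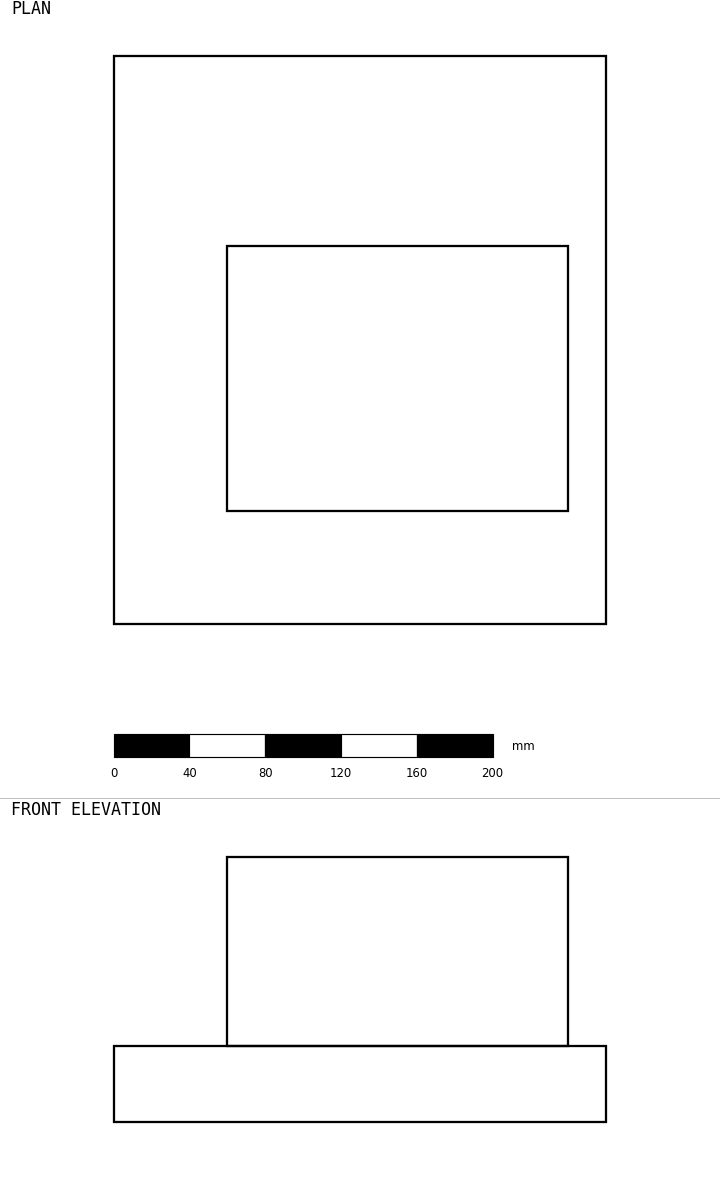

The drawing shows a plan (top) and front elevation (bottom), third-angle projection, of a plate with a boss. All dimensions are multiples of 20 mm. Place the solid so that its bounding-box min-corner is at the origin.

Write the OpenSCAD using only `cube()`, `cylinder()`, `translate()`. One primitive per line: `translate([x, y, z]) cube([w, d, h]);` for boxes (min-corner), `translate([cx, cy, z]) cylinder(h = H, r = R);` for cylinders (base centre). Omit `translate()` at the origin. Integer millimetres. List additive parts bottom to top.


cube([260, 300, 40]);
translate([60, 60, 40]) cube([180, 140, 100]);
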